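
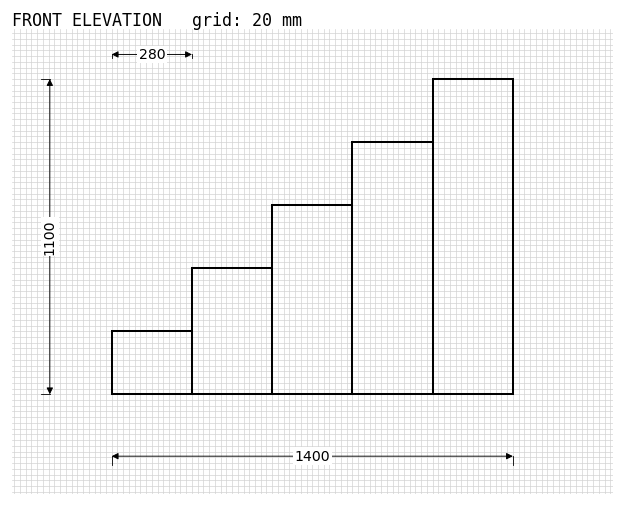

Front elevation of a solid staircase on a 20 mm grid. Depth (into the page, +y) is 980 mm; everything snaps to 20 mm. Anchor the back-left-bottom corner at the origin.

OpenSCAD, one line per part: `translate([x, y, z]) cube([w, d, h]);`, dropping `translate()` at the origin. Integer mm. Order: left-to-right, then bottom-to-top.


cube([280, 980, 220]);
translate([280, 0, 0]) cube([280, 980, 440]);
translate([560, 0, 0]) cube([280, 980, 660]);
translate([840, 0, 0]) cube([280, 980, 880]);
translate([1120, 0, 0]) cube([280, 980, 1100]);


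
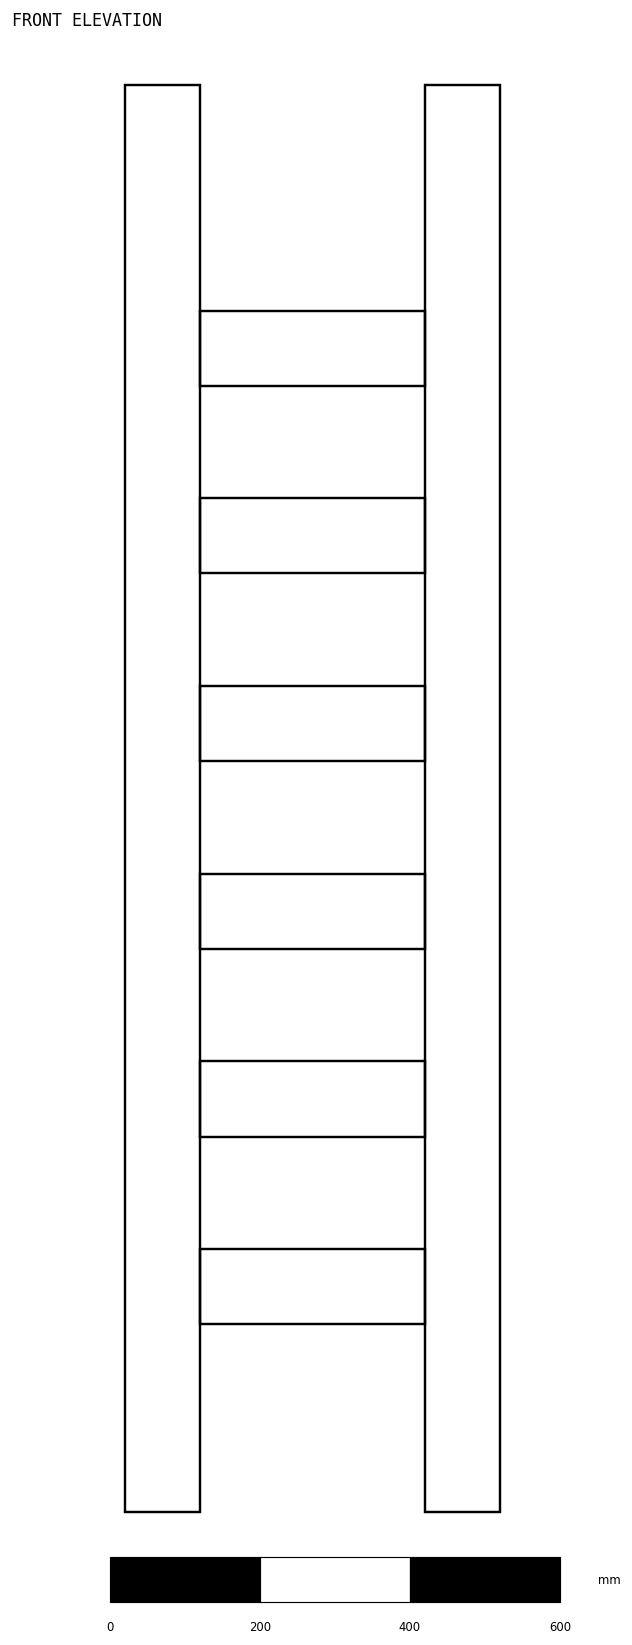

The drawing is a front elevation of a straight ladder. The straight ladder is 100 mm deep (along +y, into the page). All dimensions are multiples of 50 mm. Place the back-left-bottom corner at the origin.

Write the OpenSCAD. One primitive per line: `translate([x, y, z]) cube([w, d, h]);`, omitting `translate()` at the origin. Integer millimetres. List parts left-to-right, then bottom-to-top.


cube([100, 100, 1900]);
translate([100, 0, 250]) cube([300, 100, 100]);
translate([100, 0, 500]) cube([300, 100, 100]);
translate([100, 0, 750]) cube([300, 100, 100]);
translate([100, 0, 1000]) cube([300, 100, 100]);
translate([100, 0, 1250]) cube([300, 100, 100]);
translate([100, 0, 1500]) cube([300, 100, 100]);
translate([400, 0, 0]) cube([100, 100, 1900]);


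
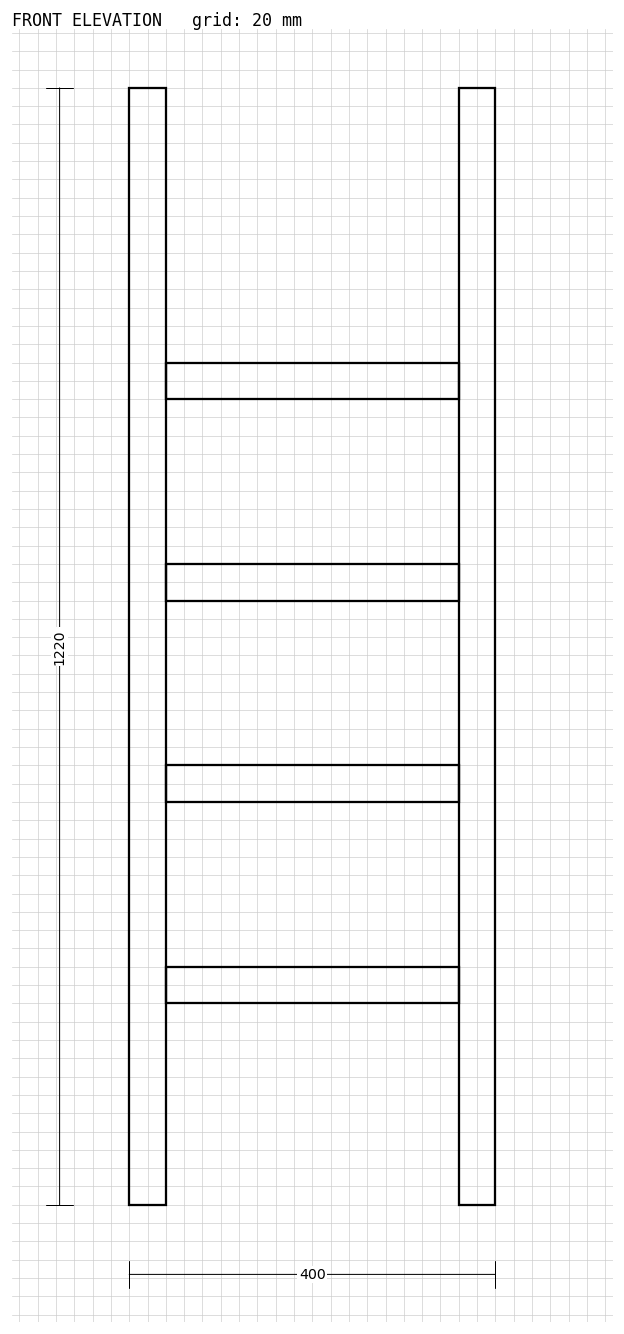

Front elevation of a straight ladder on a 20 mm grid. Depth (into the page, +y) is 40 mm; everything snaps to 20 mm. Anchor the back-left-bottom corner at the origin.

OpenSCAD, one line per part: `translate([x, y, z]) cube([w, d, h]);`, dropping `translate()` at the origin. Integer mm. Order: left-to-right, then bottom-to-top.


cube([40, 40, 1220]);
translate([40, 0, 220]) cube([320, 40, 40]);
translate([40, 0, 440]) cube([320, 40, 40]);
translate([40, 0, 660]) cube([320, 40, 40]);
translate([40, 0, 880]) cube([320, 40, 40]);
translate([360, 0, 0]) cube([40, 40, 1220]);


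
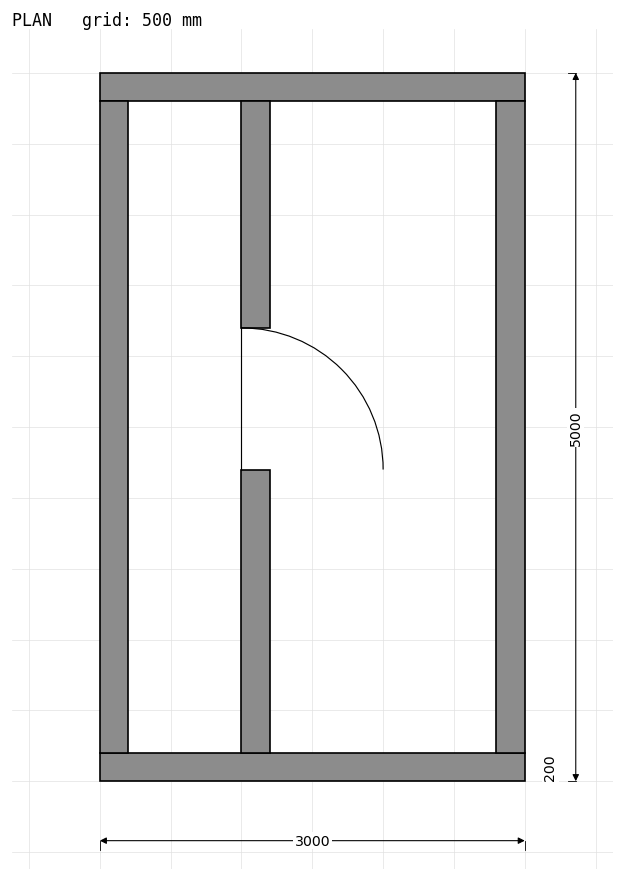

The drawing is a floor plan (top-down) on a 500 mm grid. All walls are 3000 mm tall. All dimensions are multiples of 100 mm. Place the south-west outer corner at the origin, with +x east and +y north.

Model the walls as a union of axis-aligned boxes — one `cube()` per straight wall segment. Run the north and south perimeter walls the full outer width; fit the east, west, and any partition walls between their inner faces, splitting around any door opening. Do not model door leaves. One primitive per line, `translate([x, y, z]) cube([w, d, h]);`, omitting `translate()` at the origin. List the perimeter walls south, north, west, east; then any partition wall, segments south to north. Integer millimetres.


cube([3000, 200, 3000]);
translate([0, 4800, 0]) cube([3000, 200, 3000]);
translate([0, 200, 0]) cube([200, 4600, 3000]);
translate([2800, 200, 0]) cube([200, 4600, 3000]);
translate([1000, 200, 0]) cube([200, 2000, 3000]);
translate([1000, 3200, 0]) cube([200, 1600, 3000]);


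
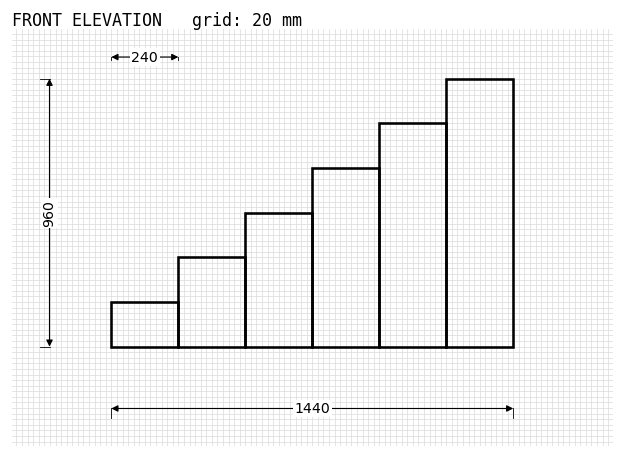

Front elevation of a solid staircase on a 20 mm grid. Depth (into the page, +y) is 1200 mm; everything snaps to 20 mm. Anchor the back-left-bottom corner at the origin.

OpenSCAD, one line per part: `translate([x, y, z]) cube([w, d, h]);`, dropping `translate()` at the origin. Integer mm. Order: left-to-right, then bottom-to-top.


cube([240, 1200, 160]);
translate([240, 0, 0]) cube([240, 1200, 320]);
translate([480, 0, 0]) cube([240, 1200, 480]);
translate([720, 0, 0]) cube([240, 1200, 640]);
translate([960, 0, 0]) cube([240, 1200, 800]);
translate([1200, 0, 0]) cube([240, 1200, 960]);


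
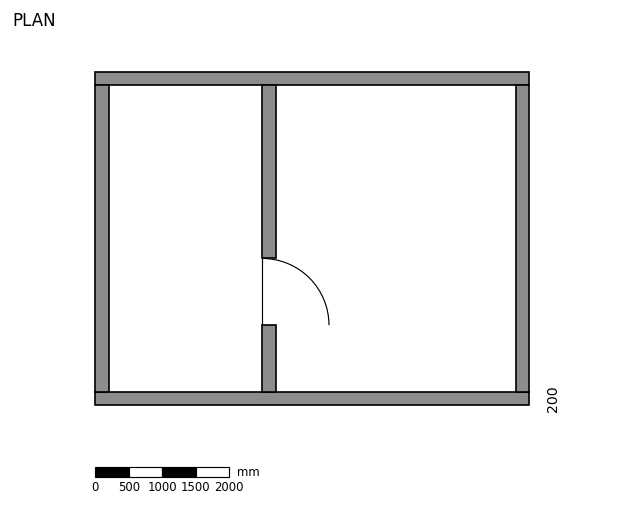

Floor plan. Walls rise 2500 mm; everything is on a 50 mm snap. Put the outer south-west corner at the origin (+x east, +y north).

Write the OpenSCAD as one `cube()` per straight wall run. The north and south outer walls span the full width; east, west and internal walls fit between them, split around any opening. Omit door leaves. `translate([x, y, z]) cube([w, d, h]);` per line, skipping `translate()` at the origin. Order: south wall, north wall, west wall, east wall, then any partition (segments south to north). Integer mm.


cube([6500, 200, 2500]);
translate([0, 4800, 0]) cube([6500, 200, 2500]);
translate([0, 200, 0]) cube([200, 4600, 2500]);
translate([6300, 200, 0]) cube([200, 4600, 2500]);
translate([2500, 200, 0]) cube([200, 1000, 2500]);
translate([2500, 2200, 0]) cube([200, 2600, 2500]);


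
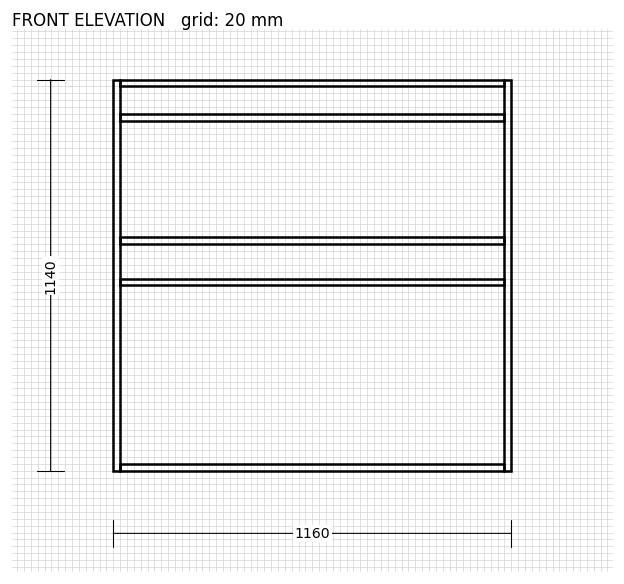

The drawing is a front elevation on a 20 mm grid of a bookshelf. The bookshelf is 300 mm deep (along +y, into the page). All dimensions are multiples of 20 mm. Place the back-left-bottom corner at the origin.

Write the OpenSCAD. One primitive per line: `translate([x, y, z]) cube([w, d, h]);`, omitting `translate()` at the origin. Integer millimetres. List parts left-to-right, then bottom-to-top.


cube([20, 300, 1140]);
translate([20, 0, 0]) cube([1120, 300, 20]);
translate([20, 0, 540]) cube([1120, 300, 20]);
translate([20, 0, 660]) cube([1120, 300, 20]);
translate([20, 0, 1020]) cube([1120, 300, 20]);
translate([20, 0, 1120]) cube([1120, 300, 20]);
translate([1140, 0, 0]) cube([20, 300, 1140]);


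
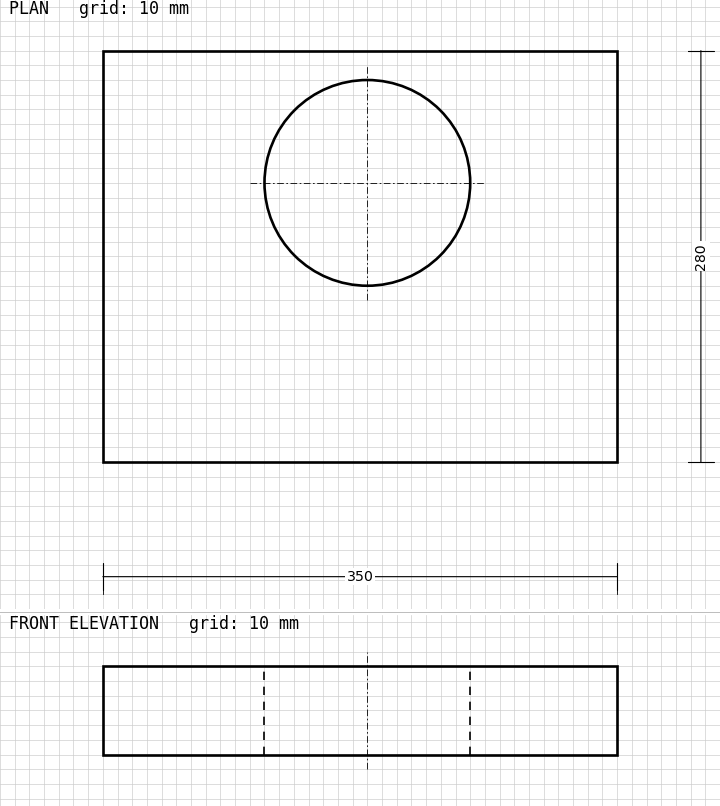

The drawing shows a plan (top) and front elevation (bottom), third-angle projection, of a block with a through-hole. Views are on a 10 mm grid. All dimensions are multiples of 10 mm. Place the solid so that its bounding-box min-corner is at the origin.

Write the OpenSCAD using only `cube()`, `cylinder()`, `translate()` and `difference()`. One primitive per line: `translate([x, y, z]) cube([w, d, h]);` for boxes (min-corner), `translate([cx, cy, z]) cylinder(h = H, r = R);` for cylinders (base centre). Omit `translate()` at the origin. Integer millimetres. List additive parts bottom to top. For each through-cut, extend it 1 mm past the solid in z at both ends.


difference() {
  cube([350, 280, 60]);
  translate([180, 190, -1]) cylinder(h = 62, r = 70);
}


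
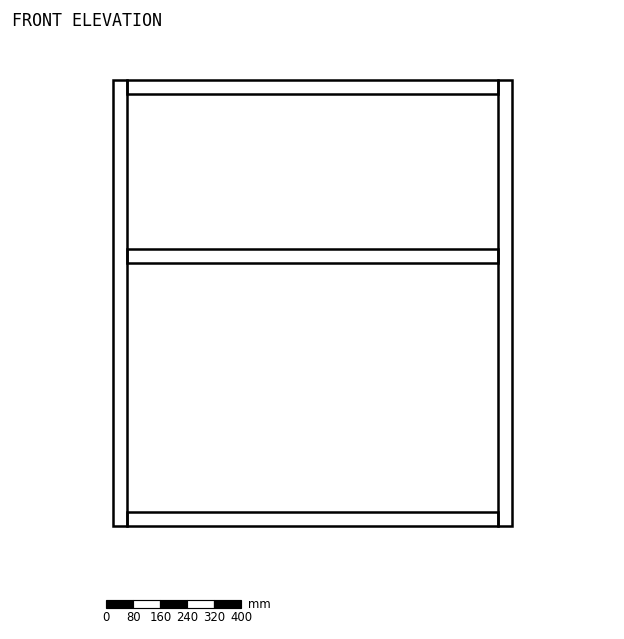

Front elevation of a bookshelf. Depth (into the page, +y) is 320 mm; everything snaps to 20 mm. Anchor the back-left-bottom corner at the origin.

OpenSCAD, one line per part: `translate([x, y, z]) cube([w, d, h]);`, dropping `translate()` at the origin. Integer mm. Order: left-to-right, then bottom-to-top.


cube([40, 320, 1320]);
translate([40, 0, 0]) cube([1100, 320, 40]);
translate([40, 0, 780]) cube([1100, 320, 40]);
translate([40, 0, 1280]) cube([1100, 320, 40]);
translate([1140, 0, 0]) cube([40, 320, 1320]);


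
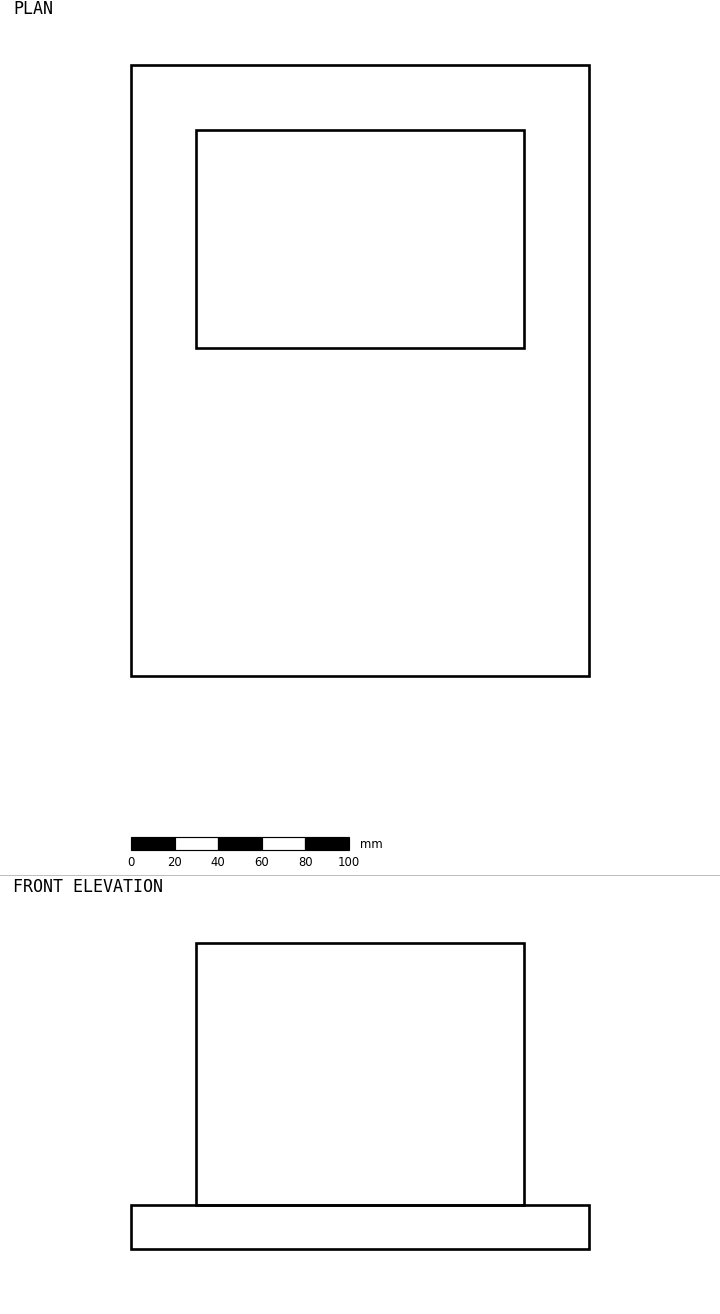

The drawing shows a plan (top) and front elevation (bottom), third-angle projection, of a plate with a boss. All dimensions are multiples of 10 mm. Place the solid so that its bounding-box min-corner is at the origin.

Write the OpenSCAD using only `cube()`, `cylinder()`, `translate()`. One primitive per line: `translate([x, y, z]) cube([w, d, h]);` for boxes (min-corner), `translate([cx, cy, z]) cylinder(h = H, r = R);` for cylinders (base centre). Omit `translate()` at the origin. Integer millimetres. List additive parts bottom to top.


cube([210, 280, 20]);
translate([30, 150, 20]) cube([150, 100, 120]);


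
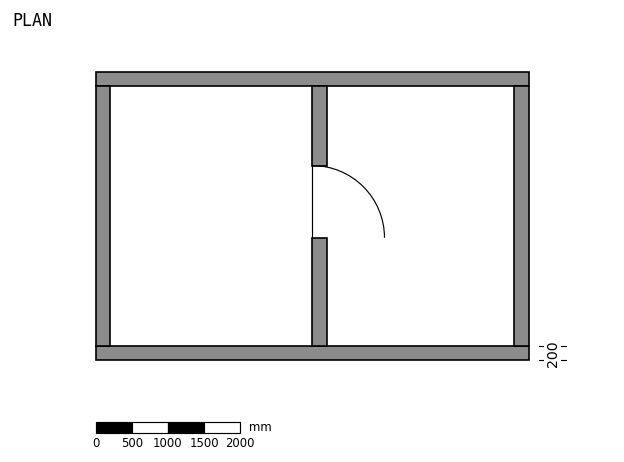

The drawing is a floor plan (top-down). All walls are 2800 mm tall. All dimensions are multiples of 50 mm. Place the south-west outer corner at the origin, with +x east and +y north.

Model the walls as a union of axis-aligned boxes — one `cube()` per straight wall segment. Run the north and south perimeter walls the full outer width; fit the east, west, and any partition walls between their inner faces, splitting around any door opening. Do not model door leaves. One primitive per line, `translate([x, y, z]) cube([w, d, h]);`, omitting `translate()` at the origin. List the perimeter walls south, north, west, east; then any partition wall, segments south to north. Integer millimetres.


cube([6000, 200, 2800]);
translate([0, 3800, 0]) cube([6000, 200, 2800]);
translate([0, 200, 0]) cube([200, 3600, 2800]);
translate([5800, 200, 0]) cube([200, 3600, 2800]);
translate([3000, 200, 0]) cube([200, 1500, 2800]);
translate([3000, 2700, 0]) cube([200, 1100, 2800]);


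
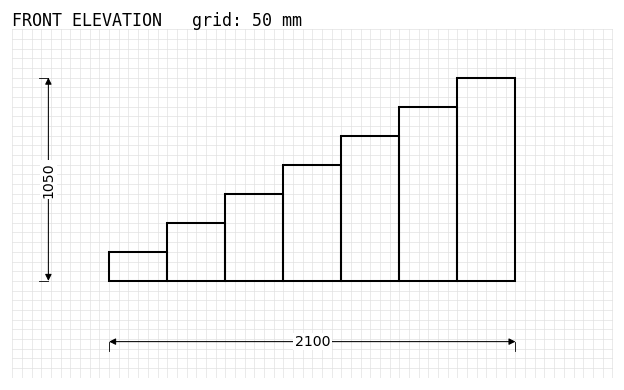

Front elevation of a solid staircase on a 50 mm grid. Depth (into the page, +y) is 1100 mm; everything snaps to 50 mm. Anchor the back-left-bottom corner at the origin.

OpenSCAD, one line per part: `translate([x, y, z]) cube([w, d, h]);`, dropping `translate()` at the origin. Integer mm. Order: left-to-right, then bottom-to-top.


cube([300, 1100, 150]);
translate([300, 0, 0]) cube([300, 1100, 300]);
translate([600, 0, 0]) cube([300, 1100, 450]);
translate([900, 0, 0]) cube([300, 1100, 600]);
translate([1200, 0, 0]) cube([300, 1100, 750]);
translate([1500, 0, 0]) cube([300, 1100, 900]);
translate([1800, 0, 0]) cube([300, 1100, 1050]);


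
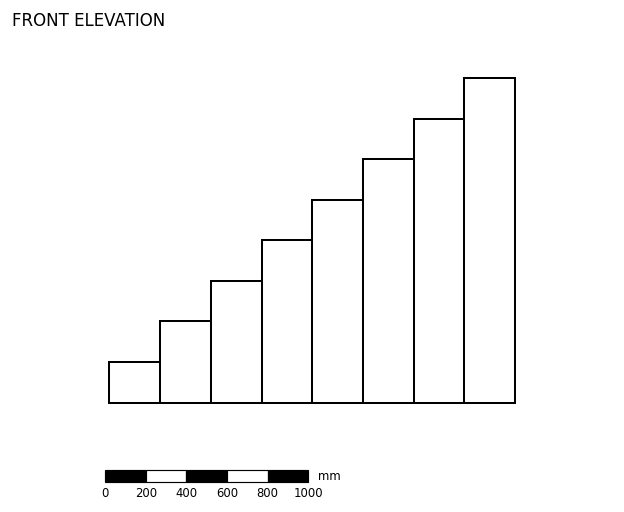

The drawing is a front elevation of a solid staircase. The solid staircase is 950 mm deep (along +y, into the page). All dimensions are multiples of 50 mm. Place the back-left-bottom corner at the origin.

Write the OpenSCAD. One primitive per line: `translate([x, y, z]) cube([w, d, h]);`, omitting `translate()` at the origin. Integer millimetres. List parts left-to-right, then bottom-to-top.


cube([250, 950, 200]);
translate([250, 0, 0]) cube([250, 950, 400]);
translate([500, 0, 0]) cube([250, 950, 600]);
translate([750, 0, 0]) cube([250, 950, 800]);
translate([1000, 0, 0]) cube([250, 950, 1000]);
translate([1250, 0, 0]) cube([250, 950, 1200]);
translate([1500, 0, 0]) cube([250, 950, 1400]);
translate([1750, 0, 0]) cube([250, 950, 1600]);


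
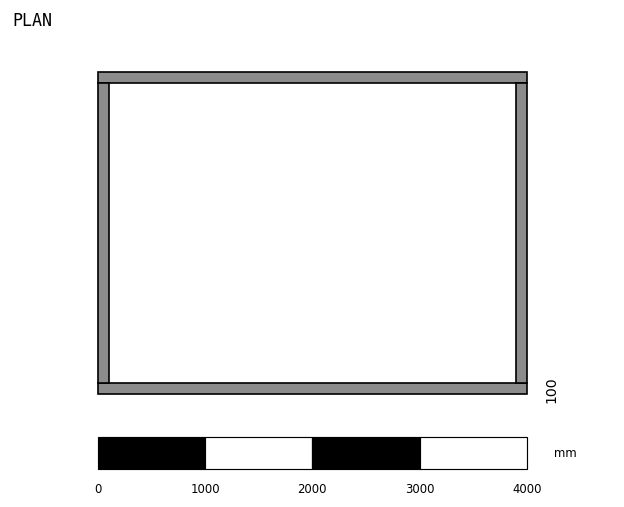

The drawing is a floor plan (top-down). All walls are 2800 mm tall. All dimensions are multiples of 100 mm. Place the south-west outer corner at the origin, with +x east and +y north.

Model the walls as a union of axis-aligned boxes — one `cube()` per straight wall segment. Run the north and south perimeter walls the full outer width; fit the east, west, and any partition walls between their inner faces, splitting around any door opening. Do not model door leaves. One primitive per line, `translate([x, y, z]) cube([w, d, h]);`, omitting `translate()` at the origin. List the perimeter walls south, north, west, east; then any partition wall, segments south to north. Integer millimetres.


cube([4000, 100, 2800]);
translate([0, 2900, 0]) cube([4000, 100, 2800]);
translate([0, 100, 0]) cube([100, 2800, 2800]);
translate([3900, 100, 0]) cube([100, 2800, 2800]);


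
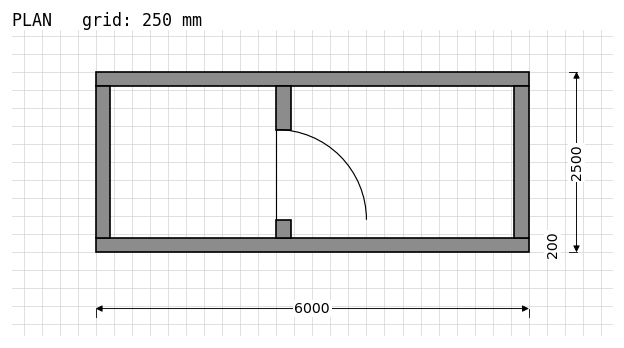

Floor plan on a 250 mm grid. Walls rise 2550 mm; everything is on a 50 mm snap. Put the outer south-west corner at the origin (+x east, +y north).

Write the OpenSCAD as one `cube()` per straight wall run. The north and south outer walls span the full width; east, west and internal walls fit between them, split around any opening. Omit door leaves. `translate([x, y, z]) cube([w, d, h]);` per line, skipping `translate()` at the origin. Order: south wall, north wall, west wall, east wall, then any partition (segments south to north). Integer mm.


cube([6000, 200, 2550]);
translate([0, 2300, 0]) cube([6000, 200, 2550]);
translate([0, 200, 0]) cube([200, 2100, 2550]);
translate([5800, 200, 0]) cube([200, 2100, 2550]);
translate([2500, 200, 0]) cube([200, 250, 2550]);
translate([2500, 1700, 0]) cube([200, 600, 2550]);


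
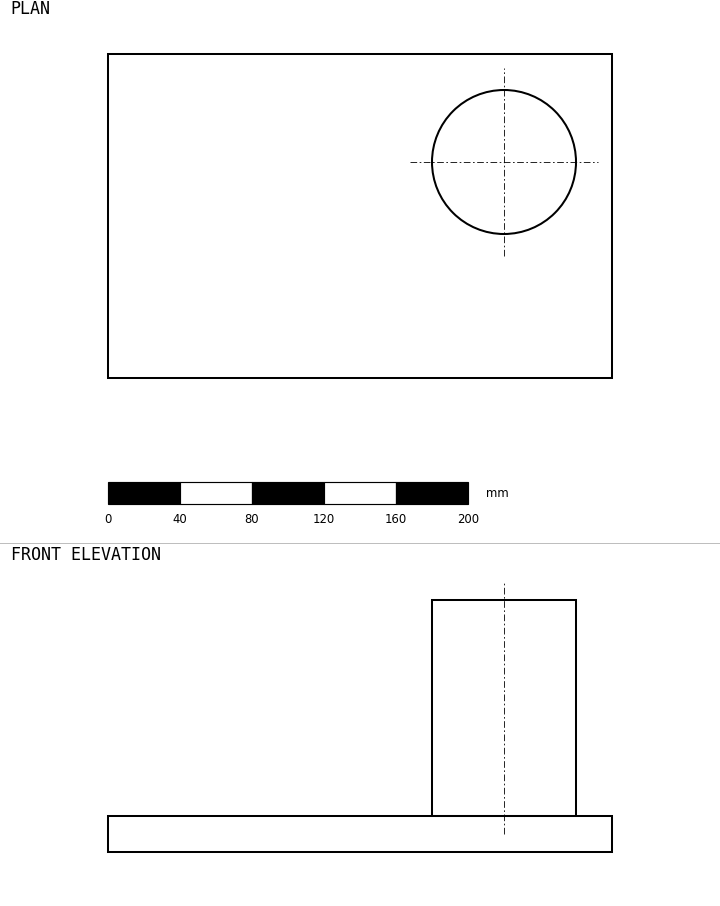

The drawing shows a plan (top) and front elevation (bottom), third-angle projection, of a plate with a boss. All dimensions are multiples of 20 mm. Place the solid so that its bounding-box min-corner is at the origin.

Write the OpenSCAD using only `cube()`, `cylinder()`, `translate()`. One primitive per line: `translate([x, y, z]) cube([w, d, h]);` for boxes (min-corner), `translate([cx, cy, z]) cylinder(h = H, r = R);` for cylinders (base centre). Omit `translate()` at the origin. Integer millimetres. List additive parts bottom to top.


cube([280, 180, 20]);
translate([220, 120, 20]) cylinder(h = 120, r = 40);


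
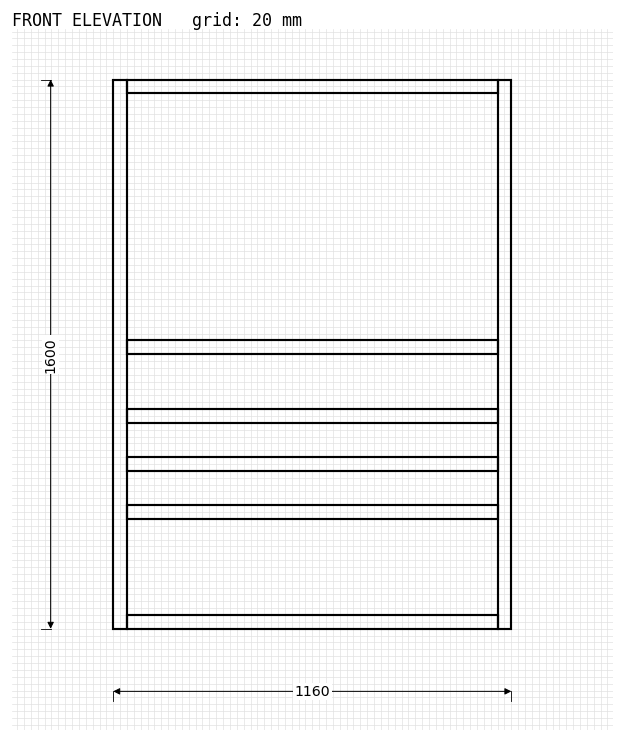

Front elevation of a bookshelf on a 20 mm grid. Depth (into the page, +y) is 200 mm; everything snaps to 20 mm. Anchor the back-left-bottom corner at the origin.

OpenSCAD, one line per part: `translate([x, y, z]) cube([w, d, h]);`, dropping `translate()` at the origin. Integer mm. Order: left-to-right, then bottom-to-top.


cube([40, 200, 1600]);
translate([40, 0, 0]) cube([1080, 200, 40]);
translate([40, 0, 320]) cube([1080, 200, 40]);
translate([40, 0, 460]) cube([1080, 200, 40]);
translate([40, 0, 600]) cube([1080, 200, 40]);
translate([40, 0, 800]) cube([1080, 200, 40]);
translate([40, 0, 1560]) cube([1080, 200, 40]);
translate([1120, 0, 0]) cube([40, 200, 1600]);


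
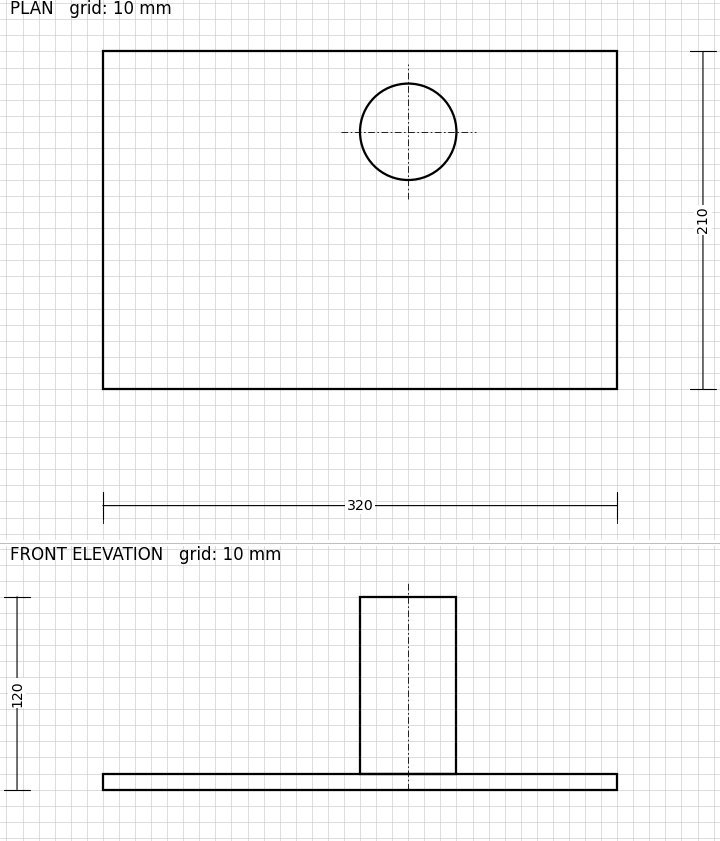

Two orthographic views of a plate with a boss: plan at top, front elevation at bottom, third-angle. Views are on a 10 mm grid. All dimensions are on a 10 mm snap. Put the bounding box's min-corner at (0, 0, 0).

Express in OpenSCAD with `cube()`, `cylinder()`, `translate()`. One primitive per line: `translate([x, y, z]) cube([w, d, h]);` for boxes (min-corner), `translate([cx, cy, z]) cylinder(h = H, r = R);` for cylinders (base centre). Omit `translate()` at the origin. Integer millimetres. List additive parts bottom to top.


cube([320, 210, 10]);
translate([190, 160, 10]) cylinder(h = 110, r = 30);


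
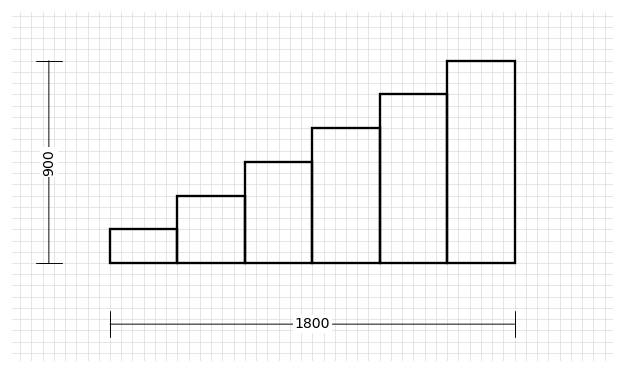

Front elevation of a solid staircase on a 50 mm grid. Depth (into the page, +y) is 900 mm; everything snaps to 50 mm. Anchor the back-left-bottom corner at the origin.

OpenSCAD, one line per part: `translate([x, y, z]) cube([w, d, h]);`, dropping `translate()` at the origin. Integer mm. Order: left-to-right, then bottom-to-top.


cube([300, 900, 150]);
translate([300, 0, 0]) cube([300, 900, 300]);
translate([600, 0, 0]) cube([300, 900, 450]);
translate([900, 0, 0]) cube([300, 900, 600]);
translate([1200, 0, 0]) cube([300, 900, 750]);
translate([1500, 0, 0]) cube([300, 900, 900]);


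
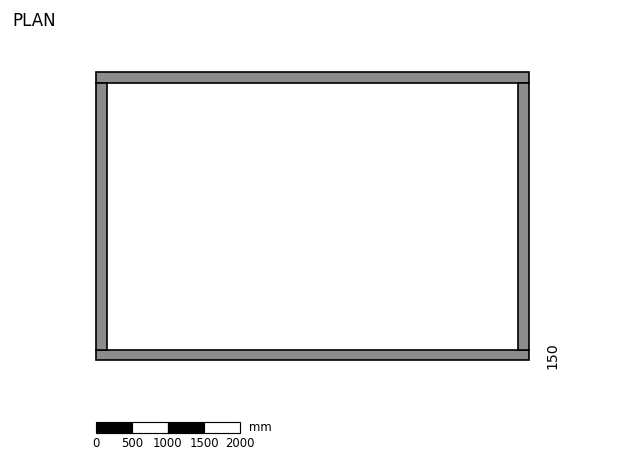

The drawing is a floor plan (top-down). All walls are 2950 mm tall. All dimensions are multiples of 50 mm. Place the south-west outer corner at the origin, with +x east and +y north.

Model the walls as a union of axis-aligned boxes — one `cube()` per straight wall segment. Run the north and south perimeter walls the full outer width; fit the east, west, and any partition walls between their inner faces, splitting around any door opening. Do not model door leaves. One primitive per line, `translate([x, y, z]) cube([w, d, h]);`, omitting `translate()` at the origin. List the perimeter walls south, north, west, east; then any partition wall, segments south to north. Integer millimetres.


cube([6000, 150, 2950]);
translate([0, 3850, 0]) cube([6000, 150, 2950]);
translate([0, 150, 0]) cube([150, 3700, 2950]);
translate([5850, 150, 0]) cube([150, 3700, 2950]);


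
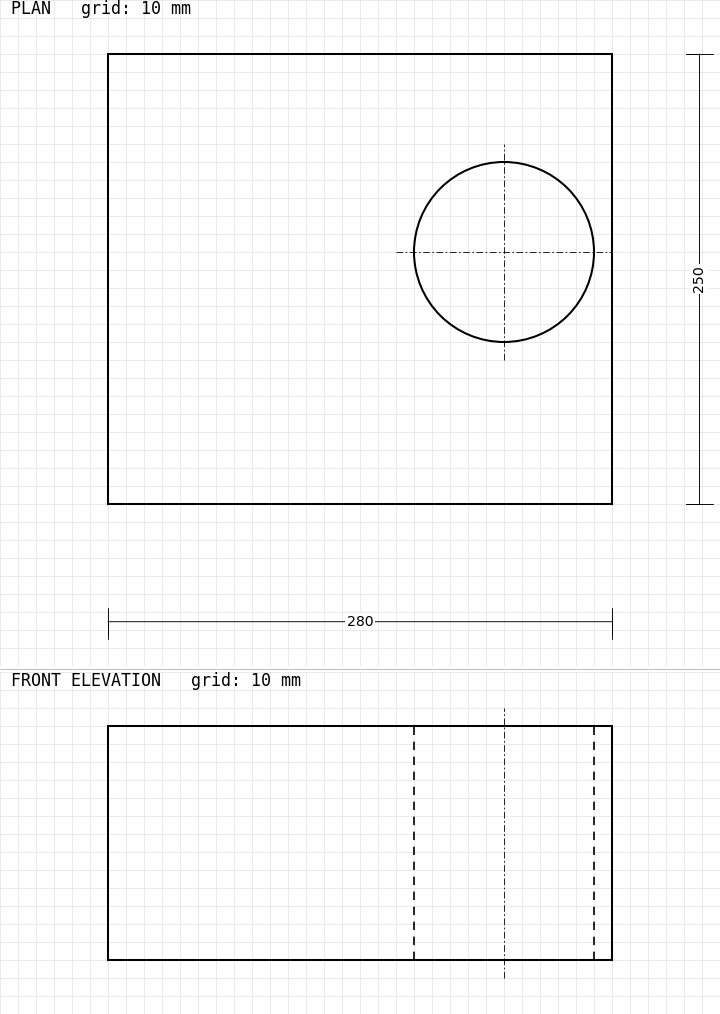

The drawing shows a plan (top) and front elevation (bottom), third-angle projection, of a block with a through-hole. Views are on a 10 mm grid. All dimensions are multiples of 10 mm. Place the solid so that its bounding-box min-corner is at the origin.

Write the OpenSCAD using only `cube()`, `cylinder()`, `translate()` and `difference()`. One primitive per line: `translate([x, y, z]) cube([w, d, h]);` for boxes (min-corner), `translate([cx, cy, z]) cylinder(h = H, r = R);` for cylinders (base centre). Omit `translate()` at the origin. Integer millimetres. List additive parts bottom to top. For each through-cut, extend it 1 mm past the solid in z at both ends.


difference() {
  cube([280, 250, 130]);
  translate([220, 140, -1]) cylinder(h = 132, r = 50);
}


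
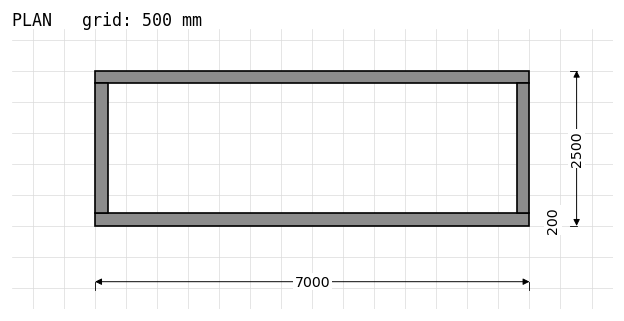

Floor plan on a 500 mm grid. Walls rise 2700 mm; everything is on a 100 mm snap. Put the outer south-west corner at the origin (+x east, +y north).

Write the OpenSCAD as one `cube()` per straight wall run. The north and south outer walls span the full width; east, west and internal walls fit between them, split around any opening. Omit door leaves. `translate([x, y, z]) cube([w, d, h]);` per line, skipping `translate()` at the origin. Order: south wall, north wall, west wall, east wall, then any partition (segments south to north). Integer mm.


cube([7000, 200, 2700]);
translate([0, 2300, 0]) cube([7000, 200, 2700]);
translate([0, 200, 0]) cube([200, 2100, 2700]);
translate([6800, 200, 0]) cube([200, 2100, 2700]);


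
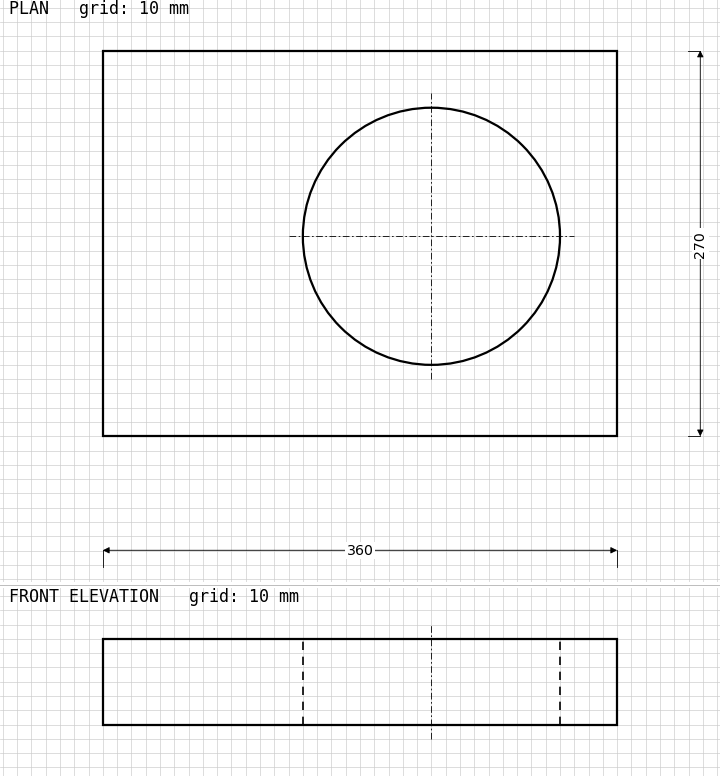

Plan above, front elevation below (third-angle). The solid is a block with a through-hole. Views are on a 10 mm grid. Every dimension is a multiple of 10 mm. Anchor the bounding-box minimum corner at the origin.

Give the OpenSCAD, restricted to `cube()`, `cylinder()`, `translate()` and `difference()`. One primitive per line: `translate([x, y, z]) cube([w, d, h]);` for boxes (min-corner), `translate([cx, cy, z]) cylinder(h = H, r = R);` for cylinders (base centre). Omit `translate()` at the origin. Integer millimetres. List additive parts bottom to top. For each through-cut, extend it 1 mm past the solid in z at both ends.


difference() {
  cube([360, 270, 60]);
  translate([230, 140, -1]) cylinder(h = 62, r = 90);
}


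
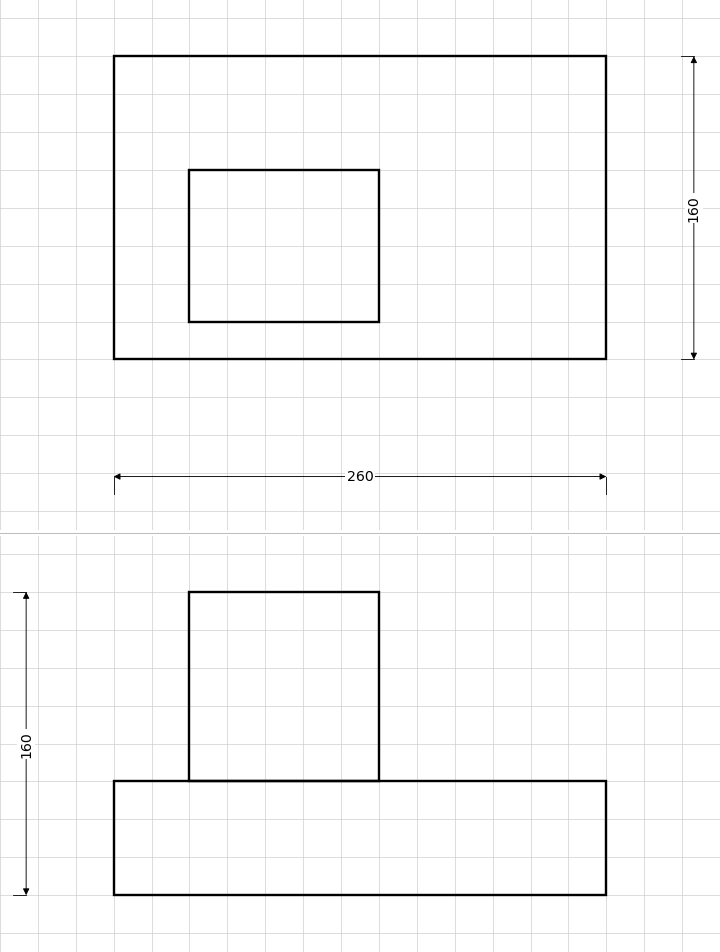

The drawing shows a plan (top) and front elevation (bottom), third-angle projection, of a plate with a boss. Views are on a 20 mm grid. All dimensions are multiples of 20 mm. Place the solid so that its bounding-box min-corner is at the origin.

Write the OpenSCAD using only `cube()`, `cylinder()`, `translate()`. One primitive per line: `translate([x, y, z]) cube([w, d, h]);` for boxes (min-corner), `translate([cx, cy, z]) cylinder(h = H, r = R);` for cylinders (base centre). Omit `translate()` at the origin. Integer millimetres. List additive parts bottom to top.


cube([260, 160, 60]);
translate([40, 20, 60]) cube([100, 80, 100]);


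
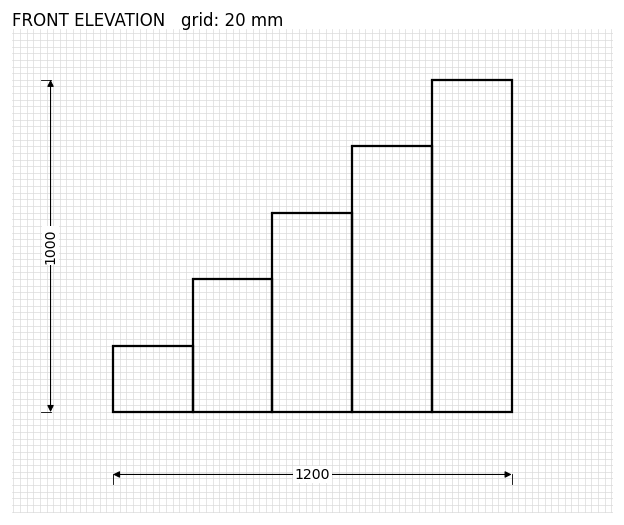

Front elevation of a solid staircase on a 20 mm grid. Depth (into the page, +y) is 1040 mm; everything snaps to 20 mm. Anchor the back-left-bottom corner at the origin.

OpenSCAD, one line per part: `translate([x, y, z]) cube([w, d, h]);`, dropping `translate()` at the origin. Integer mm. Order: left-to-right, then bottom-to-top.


cube([240, 1040, 200]);
translate([240, 0, 0]) cube([240, 1040, 400]);
translate([480, 0, 0]) cube([240, 1040, 600]);
translate([720, 0, 0]) cube([240, 1040, 800]);
translate([960, 0, 0]) cube([240, 1040, 1000]);


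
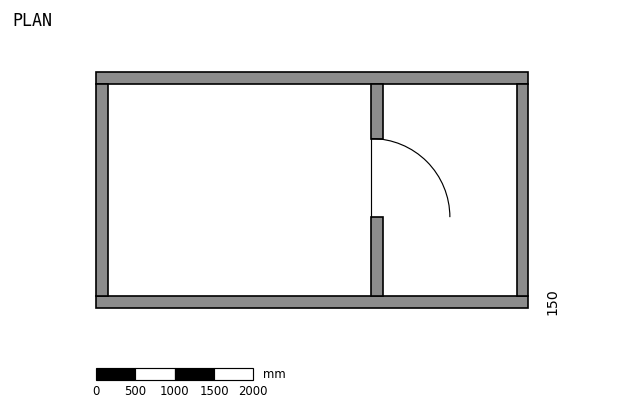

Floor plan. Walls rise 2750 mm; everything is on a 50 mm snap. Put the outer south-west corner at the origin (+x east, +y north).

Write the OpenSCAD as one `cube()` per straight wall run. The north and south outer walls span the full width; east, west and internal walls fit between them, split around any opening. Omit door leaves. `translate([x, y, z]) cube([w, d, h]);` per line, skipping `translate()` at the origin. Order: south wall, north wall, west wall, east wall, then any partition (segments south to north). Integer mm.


cube([5500, 150, 2750]);
translate([0, 2850, 0]) cube([5500, 150, 2750]);
translate([0, 150, 0]) cube([150, 2700, 2750]);
translate([5350, 150, 0]) cube([150, 2700, 2750]);
translate([3500, 150, 0]) cube([150, 1000, 2750]);
translate([3500, 2150, 0]) cube([150, 700, 2750]);


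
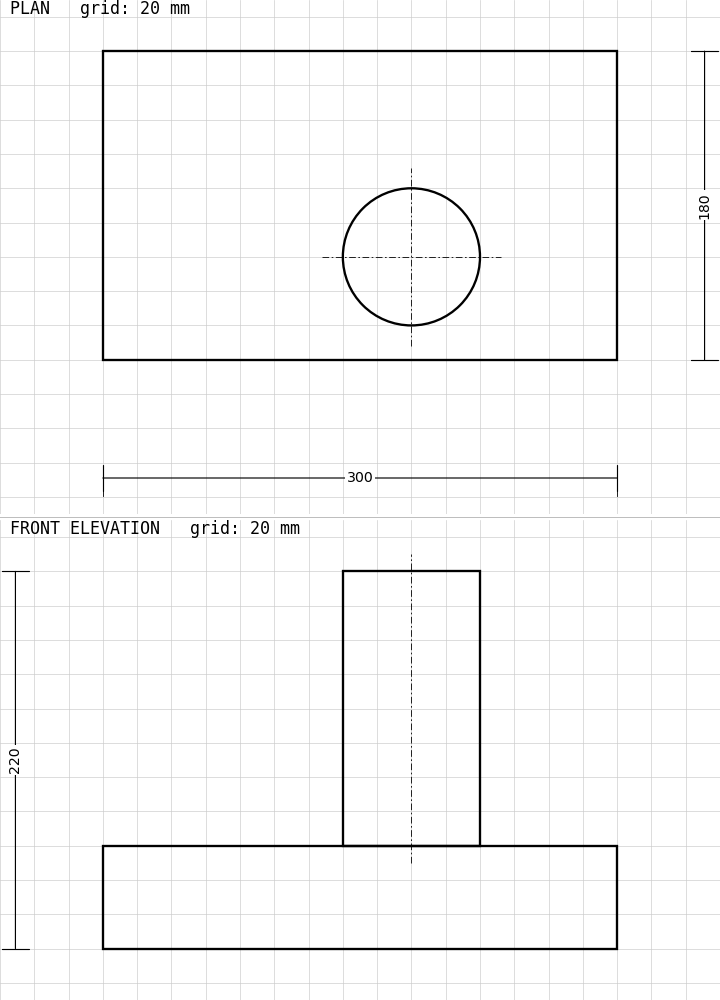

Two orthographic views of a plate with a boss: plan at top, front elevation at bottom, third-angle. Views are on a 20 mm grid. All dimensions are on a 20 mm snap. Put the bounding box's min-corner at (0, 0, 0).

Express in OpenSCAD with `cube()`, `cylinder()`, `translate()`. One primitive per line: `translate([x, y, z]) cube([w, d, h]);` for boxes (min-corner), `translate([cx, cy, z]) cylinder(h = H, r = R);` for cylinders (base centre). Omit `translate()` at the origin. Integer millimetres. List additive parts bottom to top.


cube([300, 180, 60]);
translate([180, 60, 60]) cylinder(h = 160, r = 40);


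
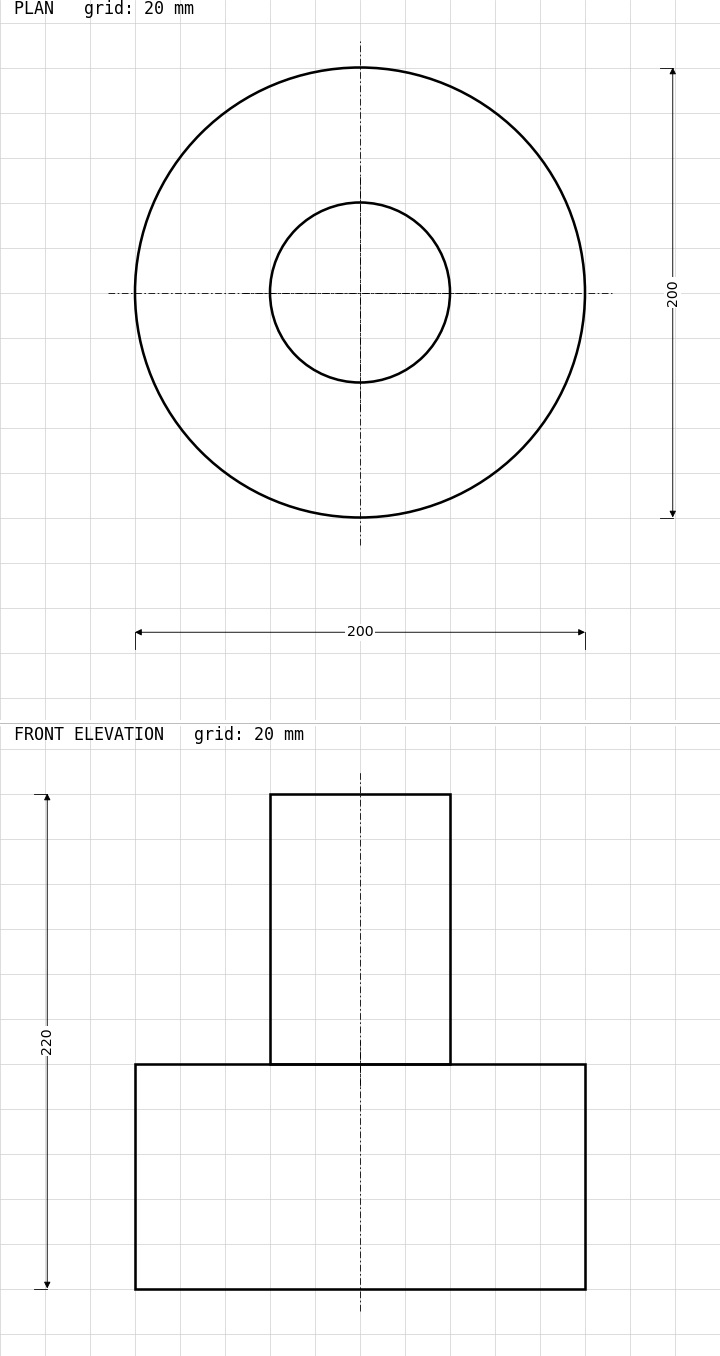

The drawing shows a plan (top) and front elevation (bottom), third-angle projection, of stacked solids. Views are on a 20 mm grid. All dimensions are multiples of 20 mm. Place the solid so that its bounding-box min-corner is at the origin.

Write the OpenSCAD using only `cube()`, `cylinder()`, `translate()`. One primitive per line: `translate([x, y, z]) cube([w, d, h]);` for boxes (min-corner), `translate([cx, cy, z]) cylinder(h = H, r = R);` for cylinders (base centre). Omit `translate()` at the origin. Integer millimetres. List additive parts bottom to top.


translate([100, 100, 0]) cylinder(h = 100, r = 100);
translate([100, 100, 100]) cylinder(h = 120, r = 40);


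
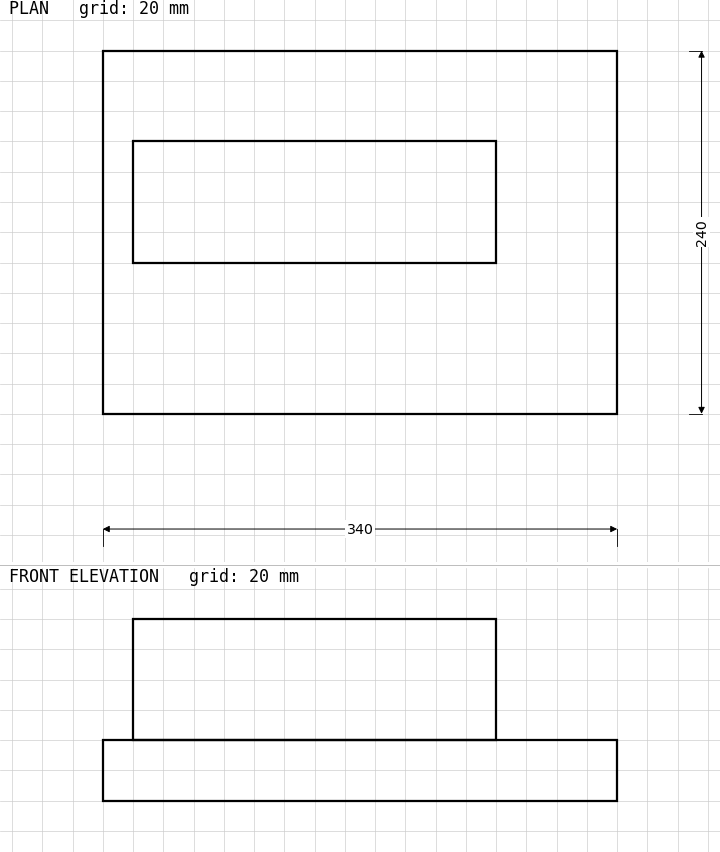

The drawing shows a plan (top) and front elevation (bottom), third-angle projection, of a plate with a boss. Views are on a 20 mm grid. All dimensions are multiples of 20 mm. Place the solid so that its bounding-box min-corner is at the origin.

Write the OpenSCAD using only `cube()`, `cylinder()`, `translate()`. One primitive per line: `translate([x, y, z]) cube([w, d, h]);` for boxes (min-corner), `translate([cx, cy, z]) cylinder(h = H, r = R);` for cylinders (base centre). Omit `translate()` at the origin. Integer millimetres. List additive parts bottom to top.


cube([340, 240, 40]);
translate([20, 100, 40]) cube([240, 80, 80]);


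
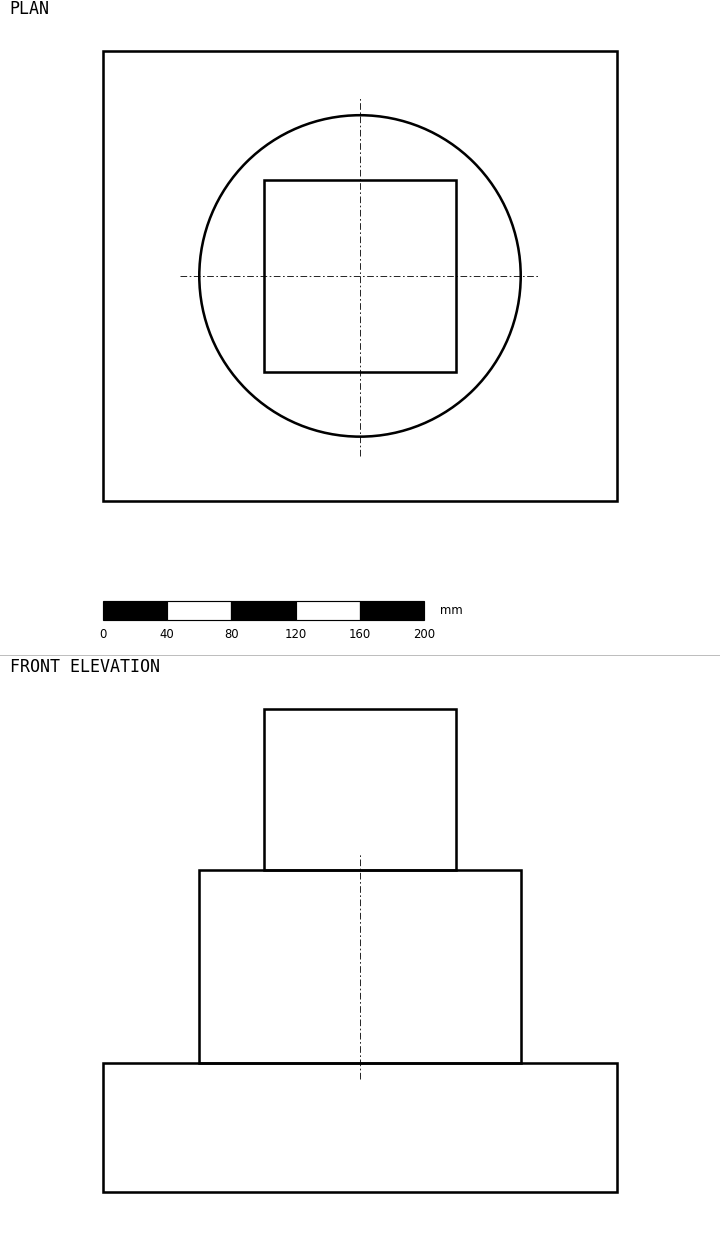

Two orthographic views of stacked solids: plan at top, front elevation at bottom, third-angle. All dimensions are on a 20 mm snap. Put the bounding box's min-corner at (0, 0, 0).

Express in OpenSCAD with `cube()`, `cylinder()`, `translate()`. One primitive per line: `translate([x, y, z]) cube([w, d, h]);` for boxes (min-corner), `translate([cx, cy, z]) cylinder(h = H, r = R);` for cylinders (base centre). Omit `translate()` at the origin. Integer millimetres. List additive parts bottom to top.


cube([320, 280, 80]);
translate([160, 140, 80]) cylinder(h = 120, r = 100);
translate([100, 80, 200]) cube([120, 120, 100]);


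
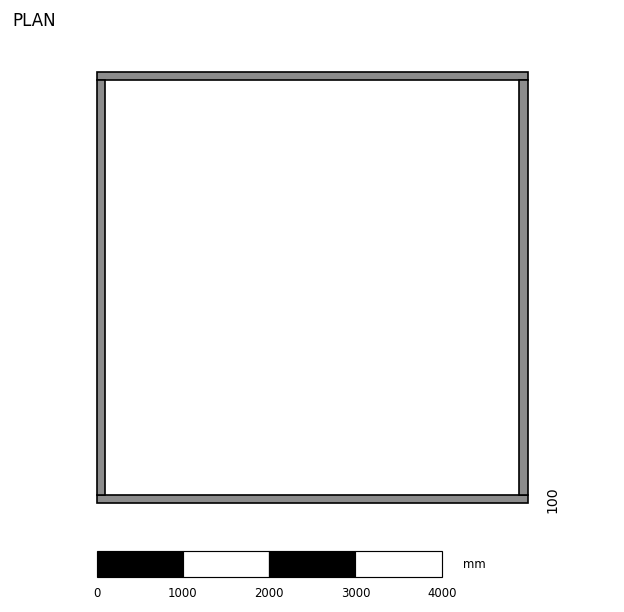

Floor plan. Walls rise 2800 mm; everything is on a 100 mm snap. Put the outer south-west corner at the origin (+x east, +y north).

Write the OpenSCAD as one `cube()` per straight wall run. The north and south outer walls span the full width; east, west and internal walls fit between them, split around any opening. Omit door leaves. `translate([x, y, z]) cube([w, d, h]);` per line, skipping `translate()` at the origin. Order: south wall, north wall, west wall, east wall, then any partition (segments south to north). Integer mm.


cube([5000, 100, 2800]);
translate([0, 4900, 0]) cube([5000, 100, 2800]);
translate([0, 100, 0]) cube([100, 4800, 2800]);
translate([4900, 100, 0]) cube([100, 4800, 2800]);


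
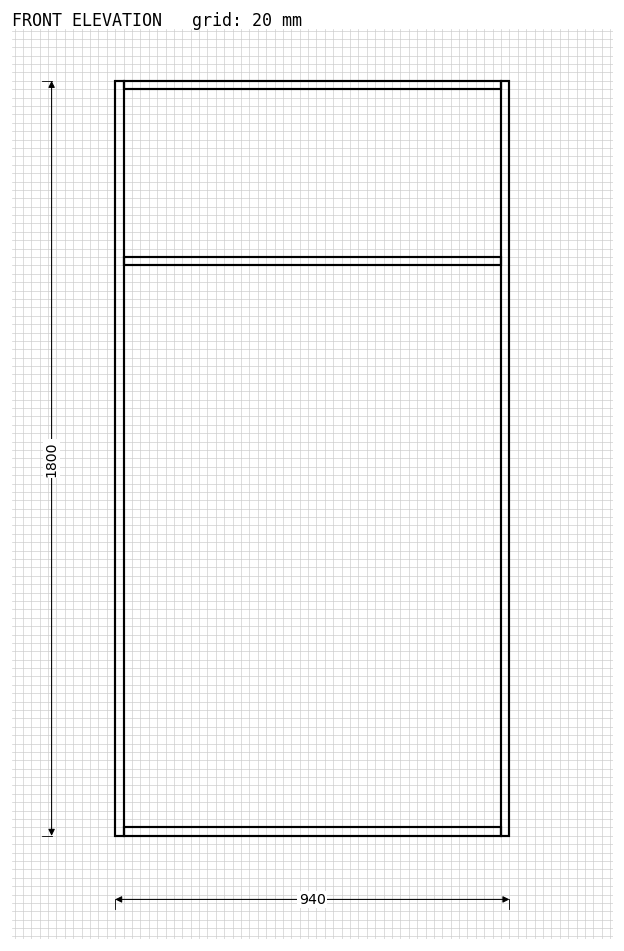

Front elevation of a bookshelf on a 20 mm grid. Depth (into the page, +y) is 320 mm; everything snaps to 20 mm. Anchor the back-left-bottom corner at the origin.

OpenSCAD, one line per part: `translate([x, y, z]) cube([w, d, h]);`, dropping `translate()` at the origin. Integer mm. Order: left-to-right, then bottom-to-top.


cube([20, 320, 1800]);
translate([20, 0, 0]) cube([900, 320, 20]);
translate([20, 0, 1360]) cube([900, 320, 20]);
translate([20, 0, 1780]) cube([900, 320, 20]);
translate([920, 0, 0]) cube([20, 320, 1800]);


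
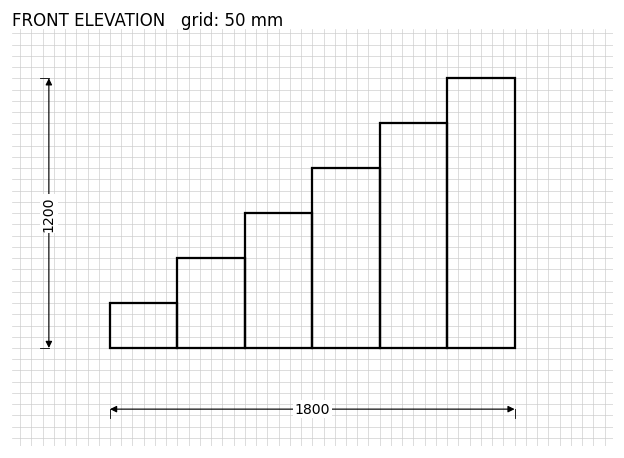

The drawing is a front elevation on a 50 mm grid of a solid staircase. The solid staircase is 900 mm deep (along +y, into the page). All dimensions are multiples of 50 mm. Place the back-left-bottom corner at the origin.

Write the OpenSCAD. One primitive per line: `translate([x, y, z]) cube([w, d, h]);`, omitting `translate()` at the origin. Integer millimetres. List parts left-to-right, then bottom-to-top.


cube([300, 900, 200]);
translate([300, 0, 0]) cube([300, 900, 400]);
translate([600, 0, 0]) cube([300, 900, 600]);
translate([900, 0, 0]) cube([300, 900, 800]);
translate([1200, 0, 0]) cube([300, 900, 1000]);
translate([1500, 0, 0]) cube([300, 900, 1200]);


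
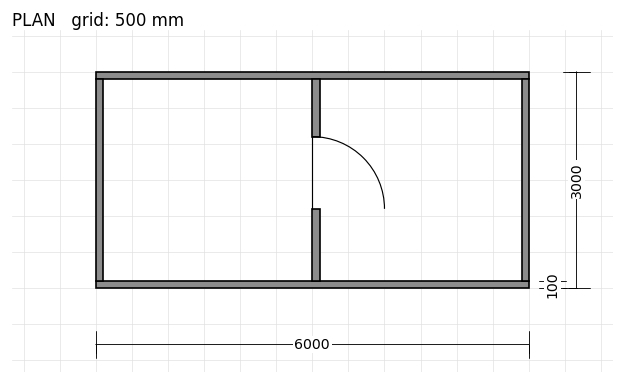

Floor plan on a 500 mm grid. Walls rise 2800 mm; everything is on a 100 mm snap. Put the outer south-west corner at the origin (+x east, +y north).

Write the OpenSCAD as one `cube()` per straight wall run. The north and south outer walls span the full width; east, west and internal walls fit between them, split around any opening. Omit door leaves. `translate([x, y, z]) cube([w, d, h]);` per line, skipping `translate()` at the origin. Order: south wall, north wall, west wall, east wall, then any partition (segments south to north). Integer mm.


cube([6000, 100, 2800]);
translate([0, 2900, 0]) cube([6000, 100, 2800]);
translate([0, 100, 0]) cube([100, 2800, 2800]);
translate([5900, 100, 0]) cube([100, 2800, 2800]);
translate([3000, 100, 0]) cube([100, 1000, 2800]);
translate([3000, 2100, 0]) cube([100, 800, 2800]);


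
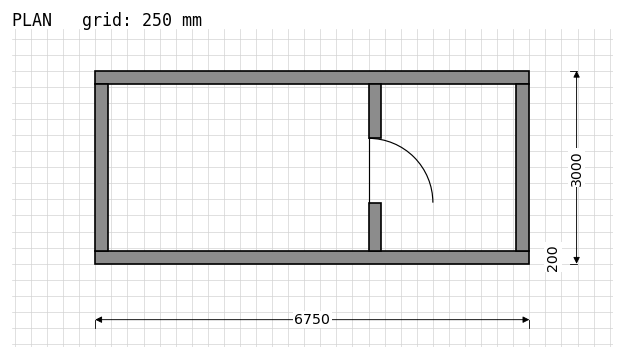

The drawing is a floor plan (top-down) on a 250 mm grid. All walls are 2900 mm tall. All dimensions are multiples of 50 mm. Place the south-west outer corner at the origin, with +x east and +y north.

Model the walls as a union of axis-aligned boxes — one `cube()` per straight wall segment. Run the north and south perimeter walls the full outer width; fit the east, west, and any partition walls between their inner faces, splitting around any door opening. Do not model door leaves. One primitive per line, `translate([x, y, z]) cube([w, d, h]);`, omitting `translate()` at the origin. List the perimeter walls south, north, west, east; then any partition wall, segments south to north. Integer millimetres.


cube([6750, 200, 2900]);
translate([0, 2800, 0]) cube([6750, 200, 2900]);
translate([0, 200, 0]) cube([200, 2600, 2900]);
translate([6550, 200, 0]) cube([200, 2600, 2900]);
translate([4250, 200, 0]) cube([200, 750, 2900]);
translate([4250, 1950, 0]) cube([200, 850, 2900]);


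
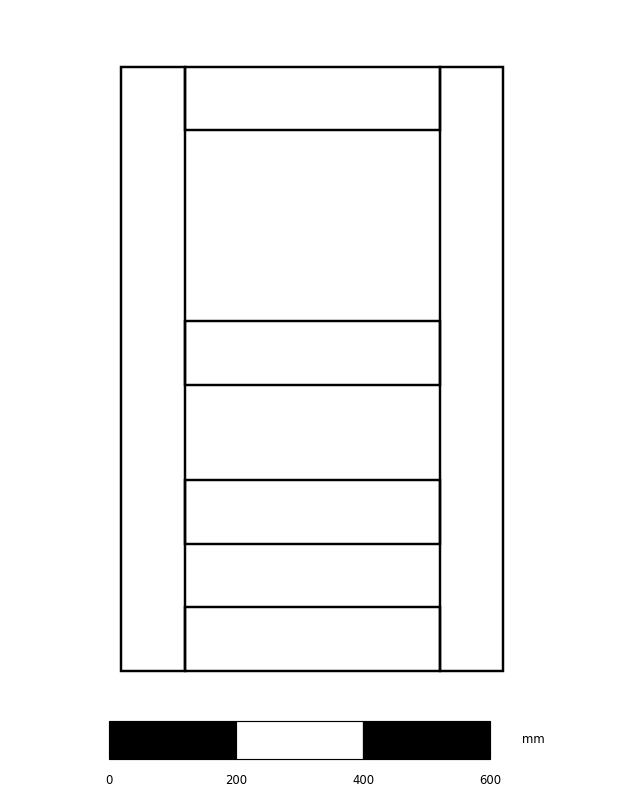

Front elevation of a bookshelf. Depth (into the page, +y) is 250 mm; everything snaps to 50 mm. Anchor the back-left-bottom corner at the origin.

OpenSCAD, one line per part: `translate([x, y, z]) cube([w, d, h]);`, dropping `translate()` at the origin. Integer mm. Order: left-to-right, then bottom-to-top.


cube([100, 250, 950]);
translate([100, 0, 0]) cube([400, 250, 100]);
translate([100, 0, 200]) cube([400, 250, 100]);
translate([100, 0, 450]) cube([400, 250, 100]);
translate([100, 0, 850]) cube([400, 250, 100]);
translate([500, 0, 0]) cube([100, 250, 950]);


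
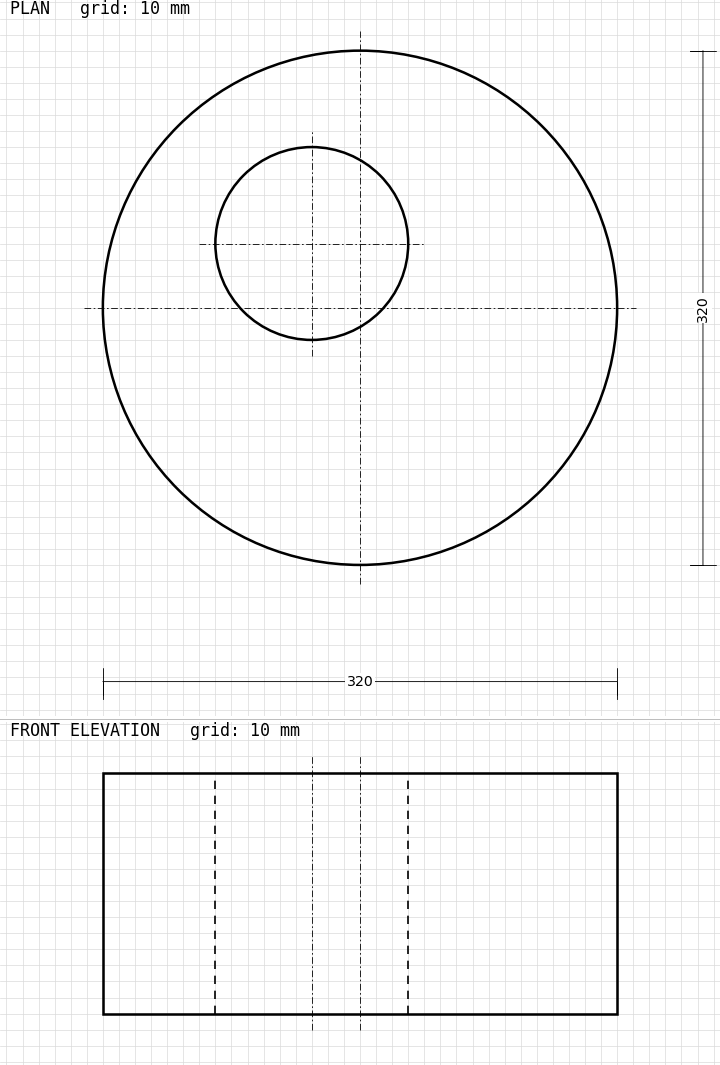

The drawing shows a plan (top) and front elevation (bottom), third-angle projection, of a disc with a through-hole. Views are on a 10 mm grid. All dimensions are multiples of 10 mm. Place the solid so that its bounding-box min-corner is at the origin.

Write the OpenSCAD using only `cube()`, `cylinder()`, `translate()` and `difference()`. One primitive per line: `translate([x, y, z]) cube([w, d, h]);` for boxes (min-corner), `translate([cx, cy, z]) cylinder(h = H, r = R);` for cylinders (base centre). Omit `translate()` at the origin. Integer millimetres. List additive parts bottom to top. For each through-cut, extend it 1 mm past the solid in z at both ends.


difference() {
  translate([160, 160, 0]) cylinder(h = 150, r = 160);
  translate([130, 200, -1]) cylinder(h = 152, r = 60);
}


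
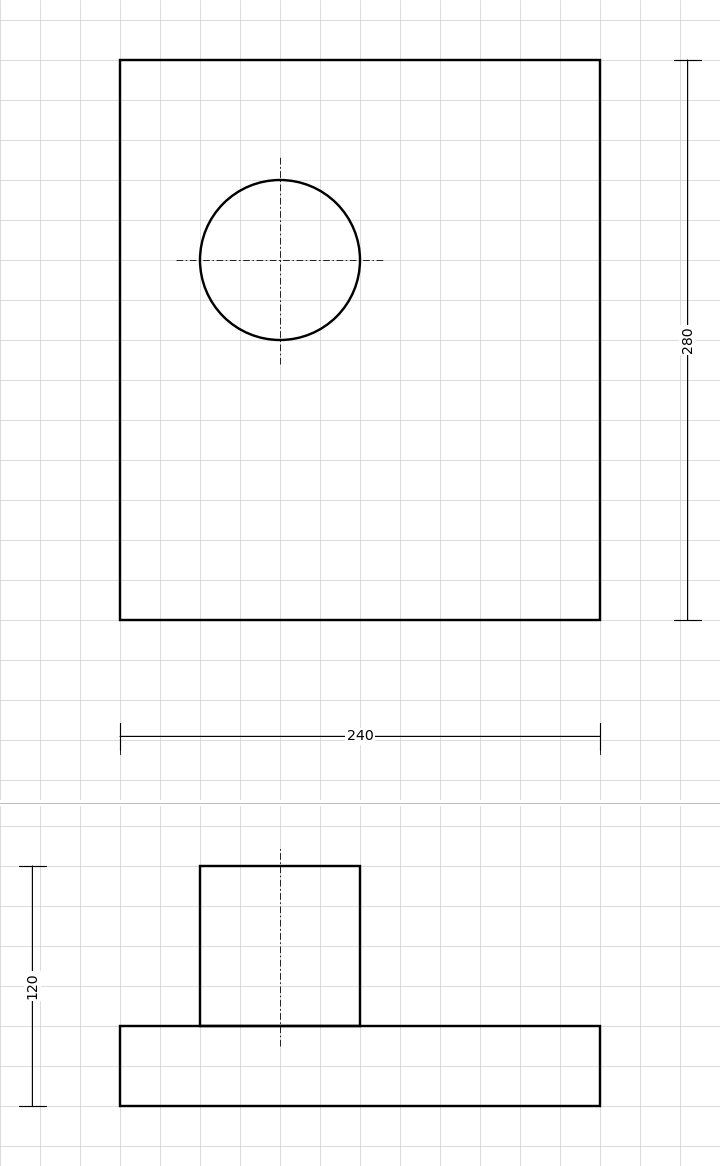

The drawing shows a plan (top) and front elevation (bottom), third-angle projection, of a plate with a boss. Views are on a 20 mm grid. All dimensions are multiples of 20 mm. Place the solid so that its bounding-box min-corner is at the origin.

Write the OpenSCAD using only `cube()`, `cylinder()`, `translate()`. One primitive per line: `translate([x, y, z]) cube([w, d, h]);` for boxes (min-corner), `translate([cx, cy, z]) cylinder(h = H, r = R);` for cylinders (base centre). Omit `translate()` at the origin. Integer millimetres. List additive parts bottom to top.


cube([240, 280, 40]);
translate([80, 180, 40]) cylinder(h = 80, r = 40);


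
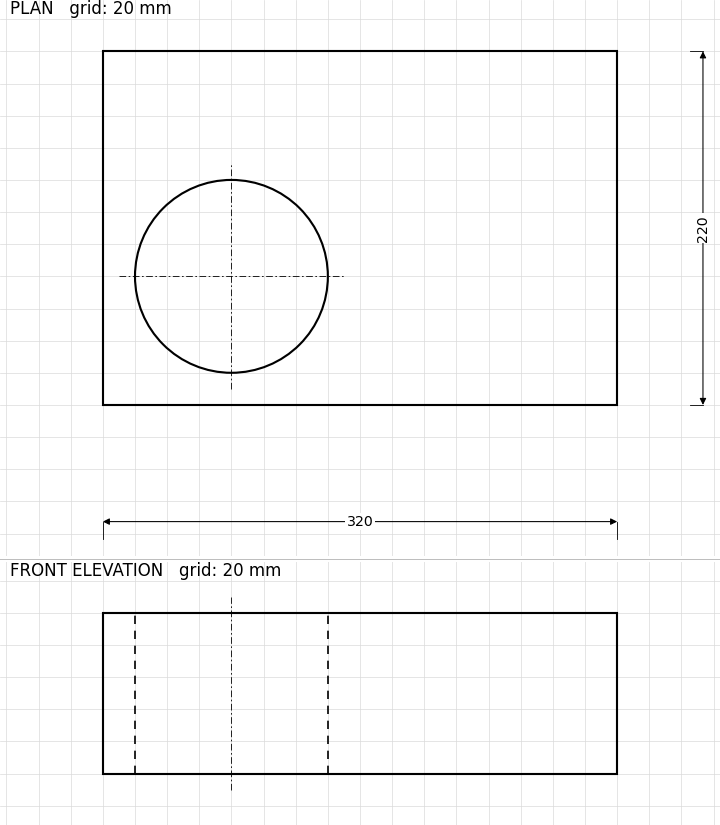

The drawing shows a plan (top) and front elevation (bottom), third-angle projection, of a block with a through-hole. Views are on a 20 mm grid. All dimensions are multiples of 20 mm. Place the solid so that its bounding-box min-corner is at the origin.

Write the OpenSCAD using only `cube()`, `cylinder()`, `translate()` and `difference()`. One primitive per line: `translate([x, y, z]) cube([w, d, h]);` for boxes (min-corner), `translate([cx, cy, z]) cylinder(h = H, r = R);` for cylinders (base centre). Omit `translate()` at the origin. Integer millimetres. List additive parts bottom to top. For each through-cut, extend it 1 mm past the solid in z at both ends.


difference() {
  cube([320, 220, 100]);
  translate([80, 80, -1]) cylinder(h = 102, r = 60);
}


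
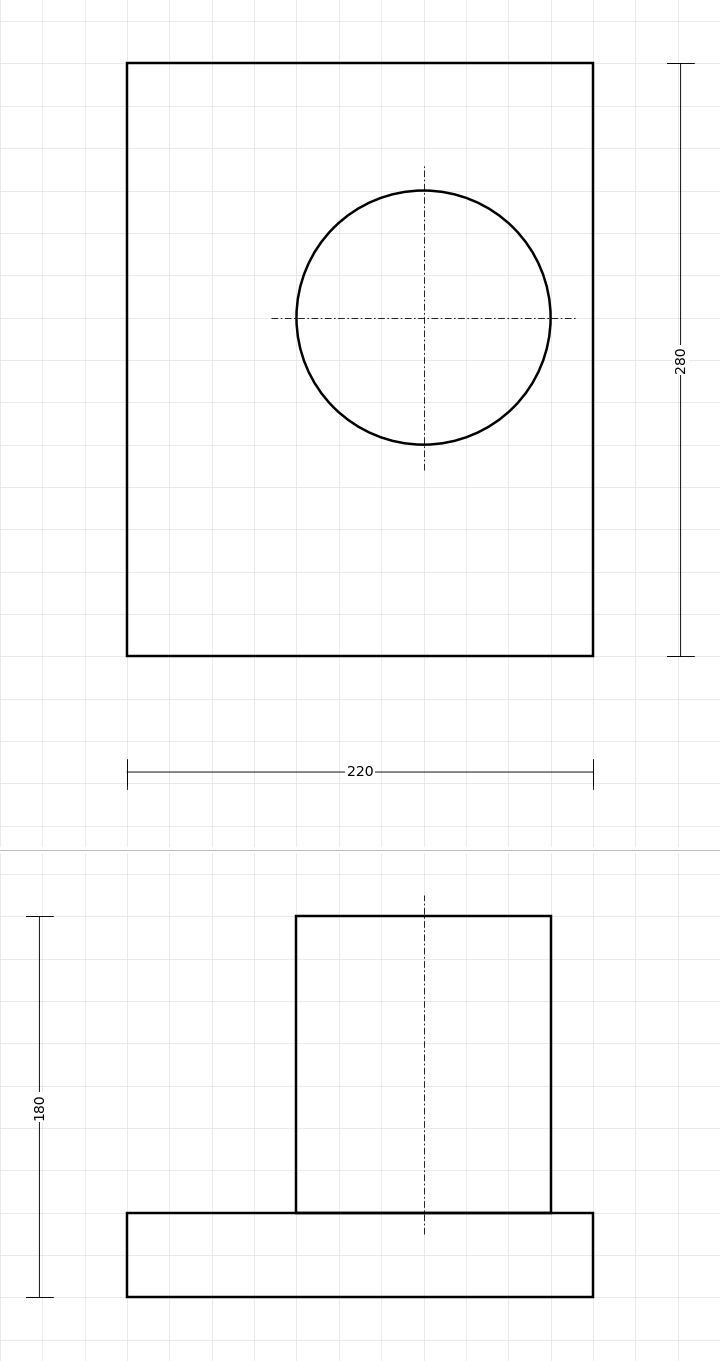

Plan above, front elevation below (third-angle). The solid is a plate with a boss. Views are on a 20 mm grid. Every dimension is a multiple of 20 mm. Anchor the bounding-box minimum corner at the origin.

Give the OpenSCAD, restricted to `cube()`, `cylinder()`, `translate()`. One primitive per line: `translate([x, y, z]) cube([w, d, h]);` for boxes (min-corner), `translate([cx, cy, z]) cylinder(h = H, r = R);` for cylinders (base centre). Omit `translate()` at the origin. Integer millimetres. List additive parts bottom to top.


cube([220, 280, 40]);
translate([140, 160, 40]) cylinder(h = 140, r = 60);
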